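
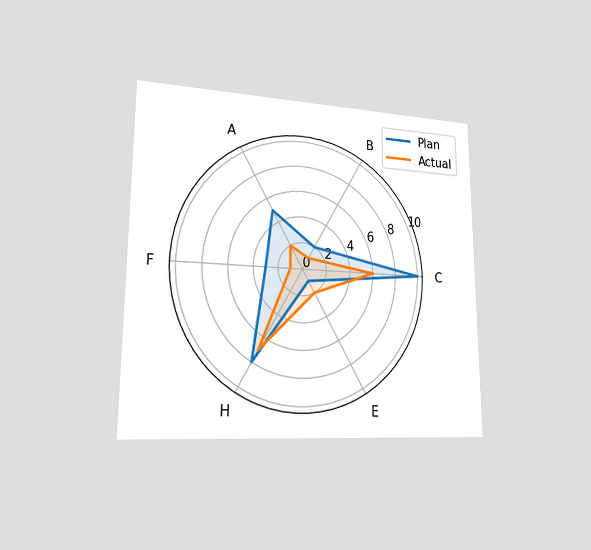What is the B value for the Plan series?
The chart is viewed slightly from the left. On the B axis, Plan reaches 2.

2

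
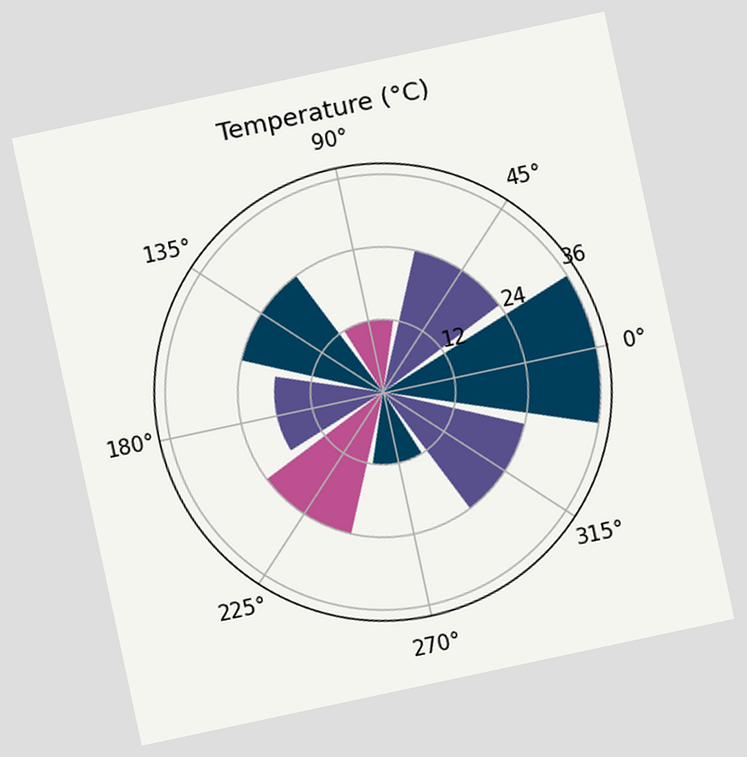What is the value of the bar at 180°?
18°C

The chart is tilted about 12° counter-clockwise. The bar at 180° reaches 18°C on the radial axis.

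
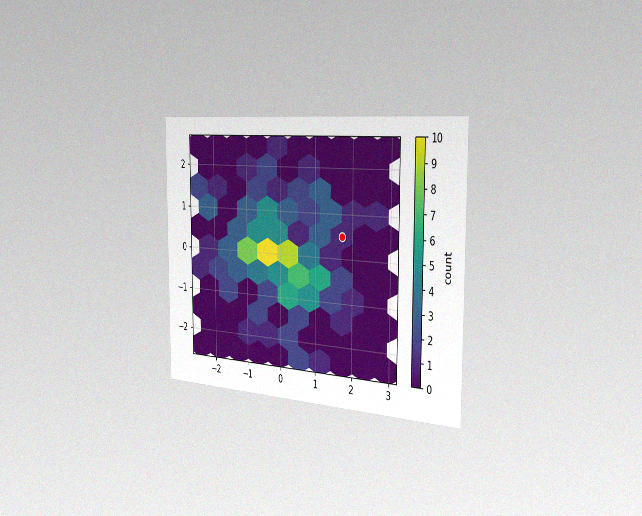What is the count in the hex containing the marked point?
1

The chart is viewed slightly from the right, with some photo noise. The marked hex reads 1 on the colorbar.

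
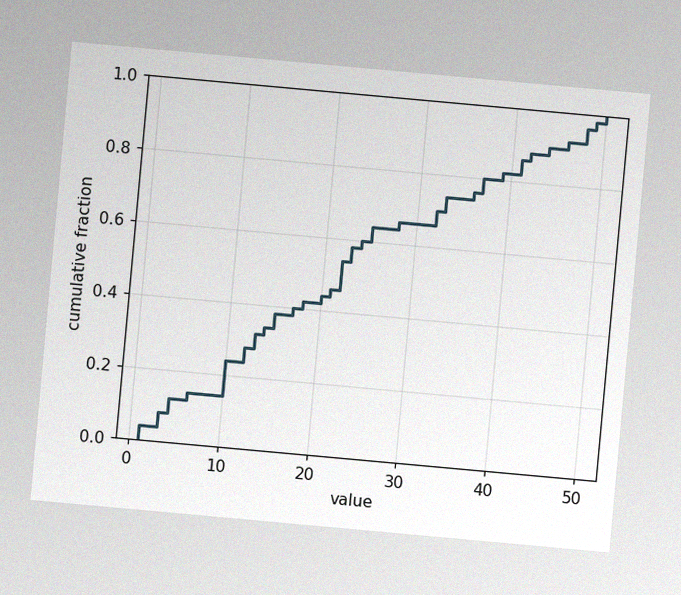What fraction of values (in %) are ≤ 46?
The chart is tilted about 5° clockwise, with some photo noise. At x=46 the ECDF step is at 92%.

92%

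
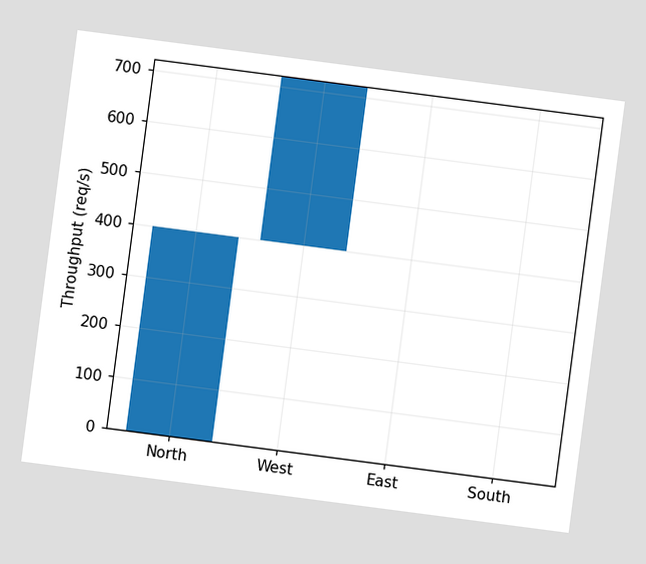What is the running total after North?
400req/s

The chart is tilted about 7° clockwise. After North the running total reaches 400req/s.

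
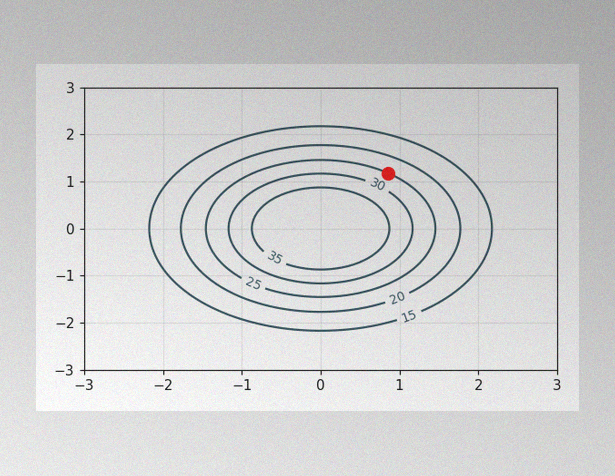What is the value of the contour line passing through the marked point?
The image has some photo noise and uneven lighting. The marked point sits on the contour labelled 25.

25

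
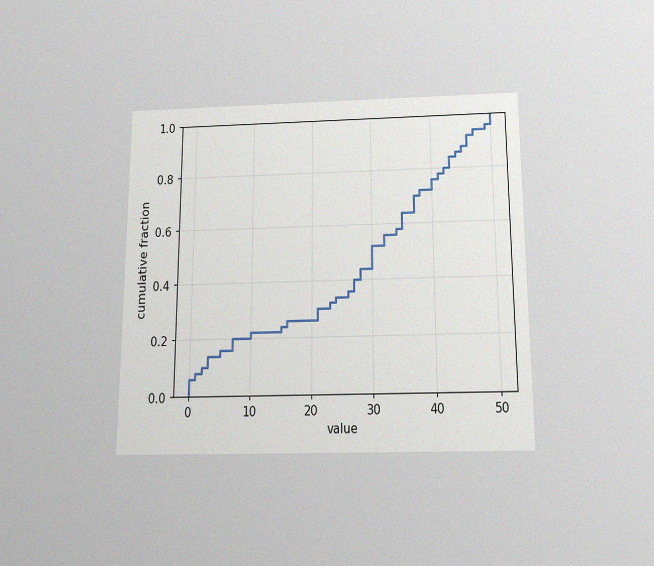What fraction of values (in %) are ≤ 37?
The chart is viewed slightly from below, with some photo noise. At x=37 the ECDF step is at 70%.

70%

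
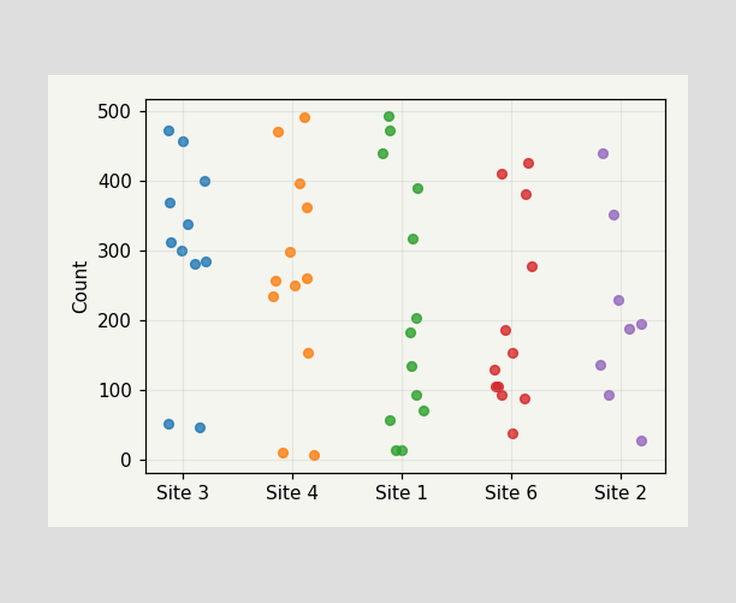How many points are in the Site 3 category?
11

Counting the markers in the Site 3 column gives 11.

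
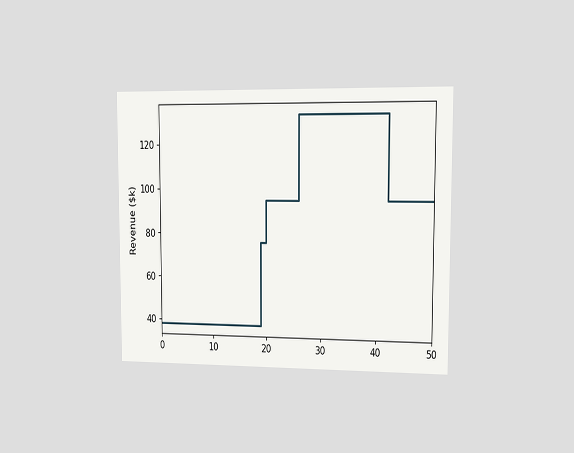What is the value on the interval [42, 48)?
The chart is viewed slightly from the right. On [42, 48) the step sits at $95k.

$95k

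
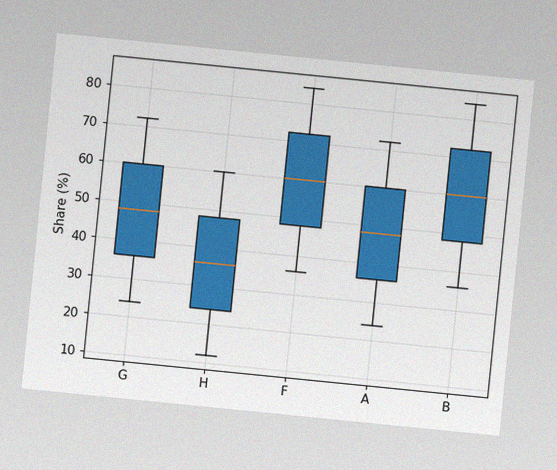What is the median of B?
60%

The chart is tilted about 6° clockwise, with some photo noise. The median line in the B box sits at 60%.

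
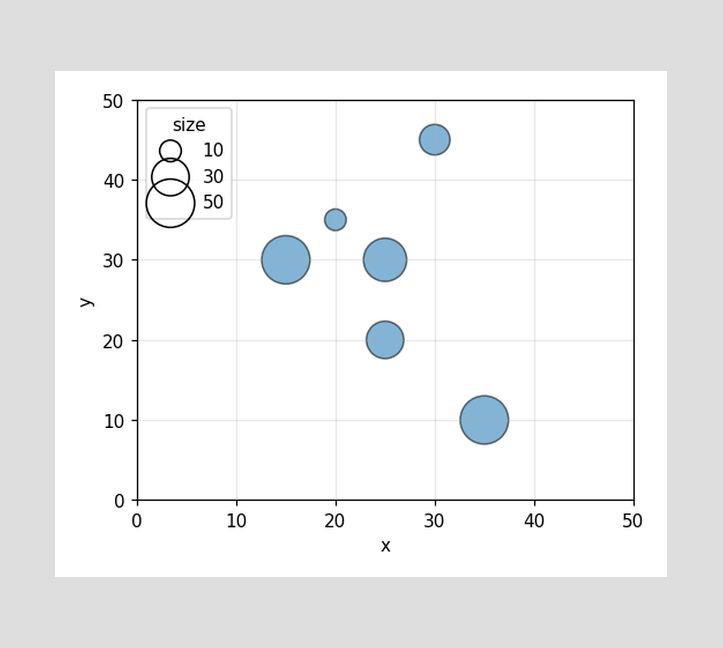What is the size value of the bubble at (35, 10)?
50

Matching the bubble at (35, 10) against the size legend gives 50.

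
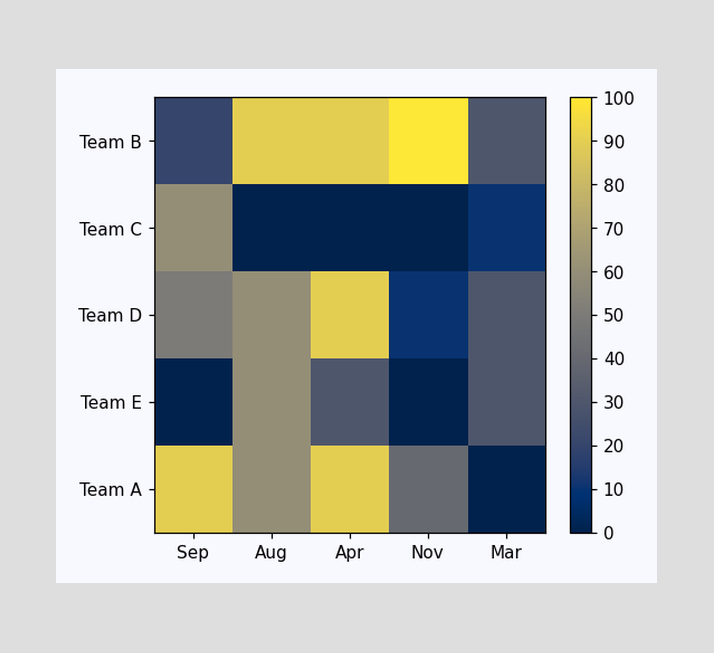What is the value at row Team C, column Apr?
Matching cell (Team C, Apr) against the colorbar gives 0.

0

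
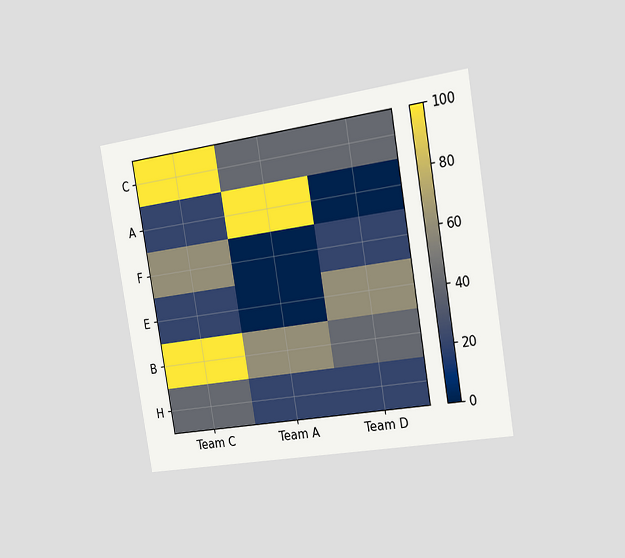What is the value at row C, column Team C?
100

The chart is tilted about 9° counter-clockwise and viewed slightly from the right. Matching cell (C, Team C) against the colorbar gives 100.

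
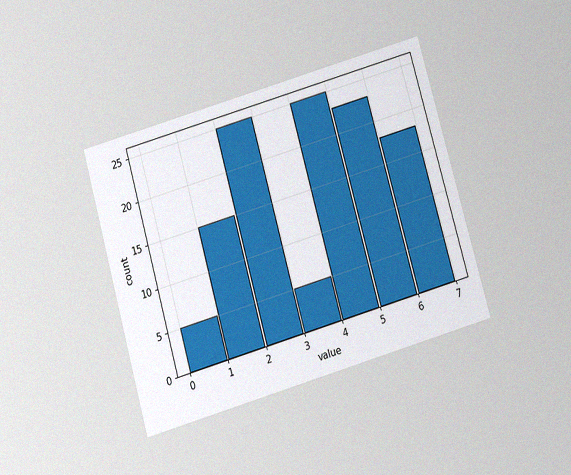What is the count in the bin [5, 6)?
23

The chart is tilted about 16° counter-clockwise and viewed slightly from below, with some photo noise. The [5, 6) bin has height 23.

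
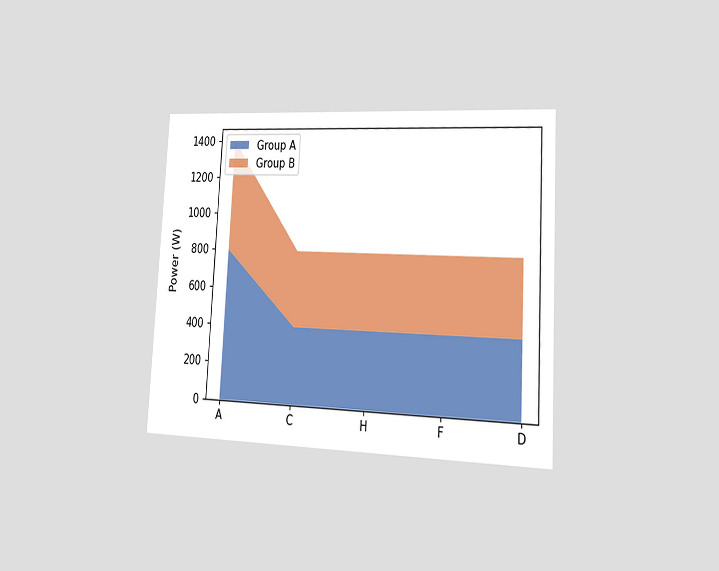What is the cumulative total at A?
The chart is tilted about 3° clockwise and viewed slightly from the right. The stacked total at A reaches 1400W.

1400W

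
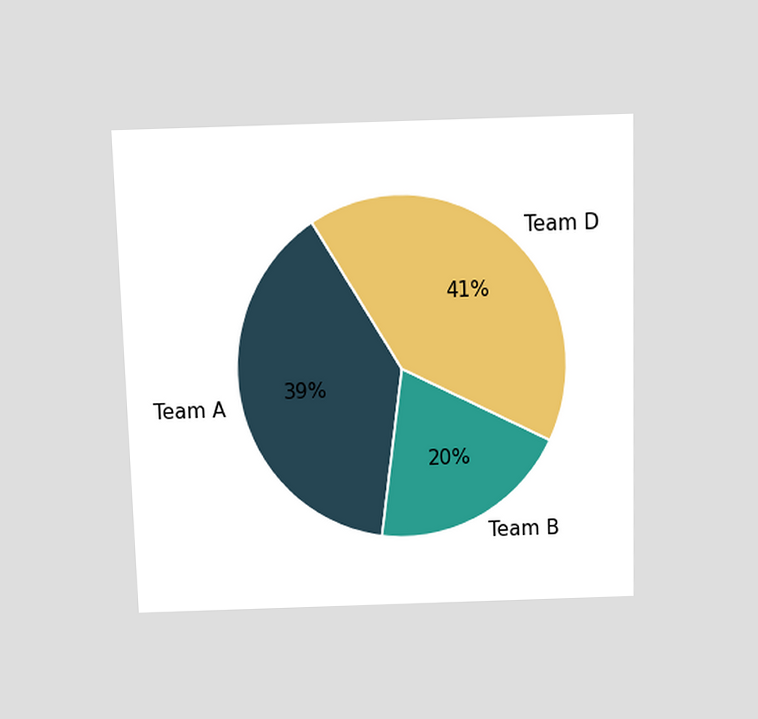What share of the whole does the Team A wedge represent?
39%

The chart is viewed slightly from above. The Team A slice takes up 39% of the pie.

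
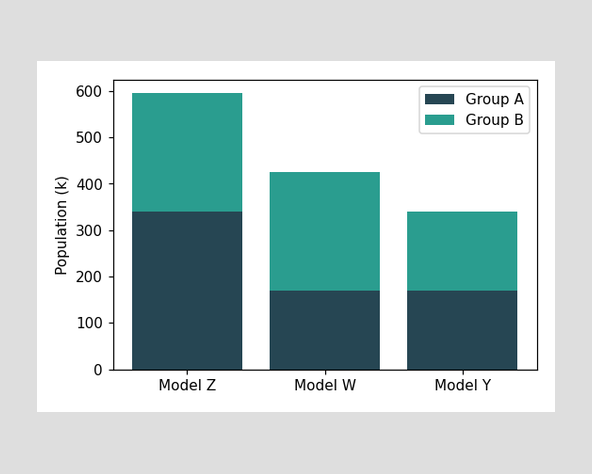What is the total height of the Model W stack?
The Model W stack's top reaches 425k on the y-axis.

425k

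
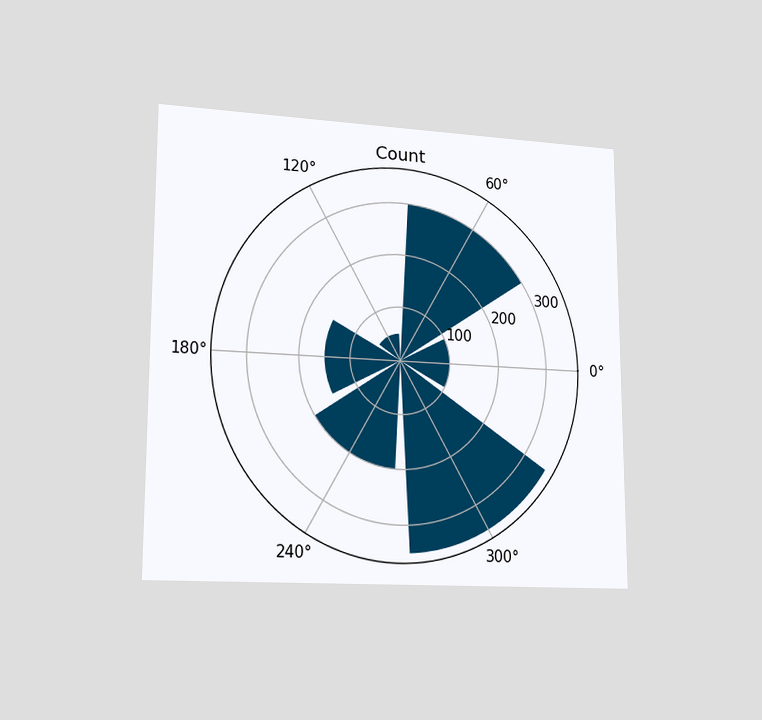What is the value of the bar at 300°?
The chart is viewed slightly from the left. The bar at 300° reaches 350 on the radial axis.

350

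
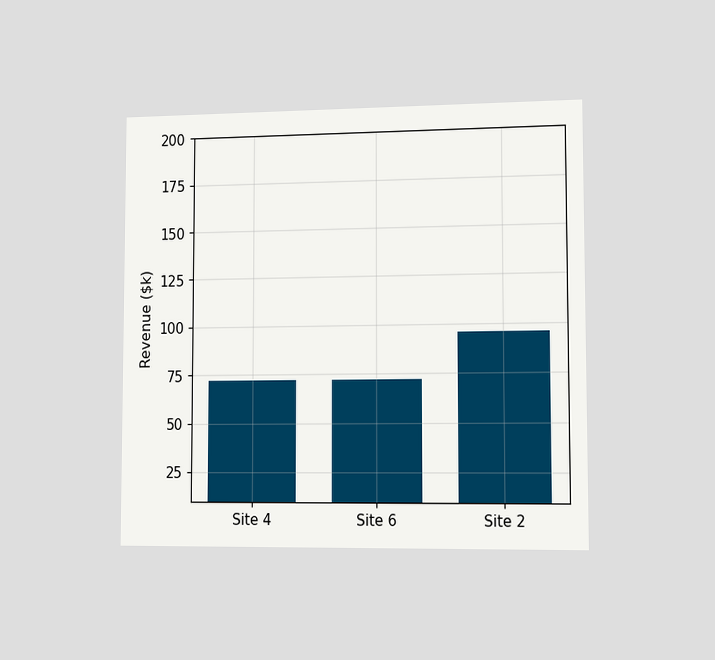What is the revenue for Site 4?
$72k

The chart is viewed slightly from the right. Reading along the chart's y-axis, the Site 4 bar reaches $72k.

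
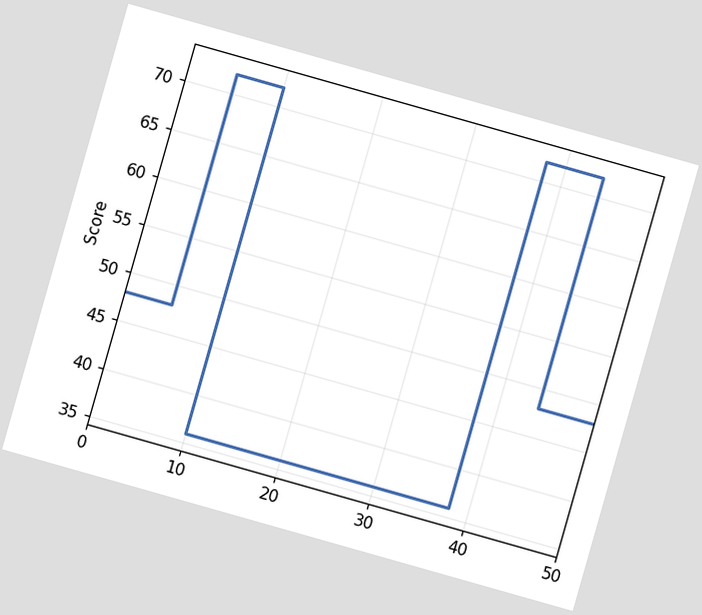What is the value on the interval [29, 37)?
36

The chart is tilted about 16° clockwise. On [29, 37) the step sits at 36.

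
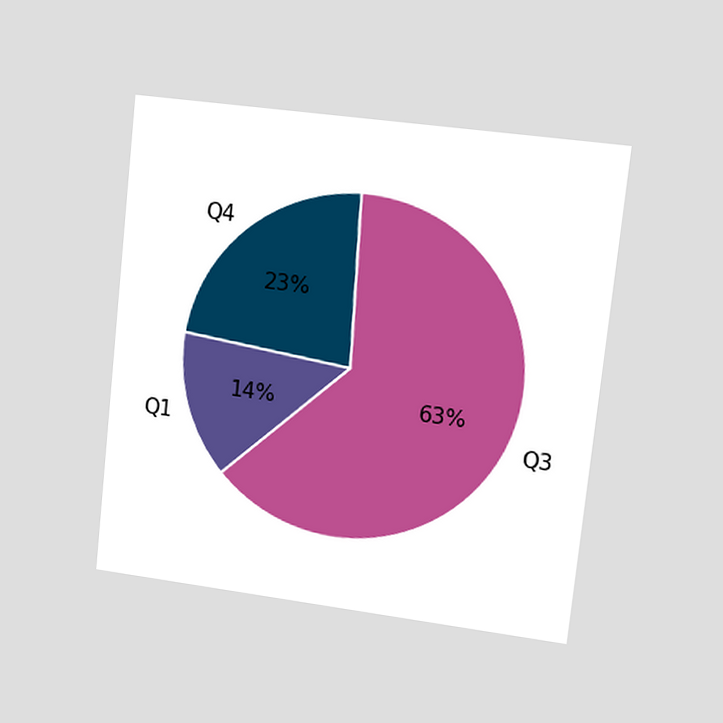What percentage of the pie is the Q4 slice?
The chart is tilted about 6° clockwise and viewed slightly from the right. The Q4 slice takes up 23% of the pie.

23%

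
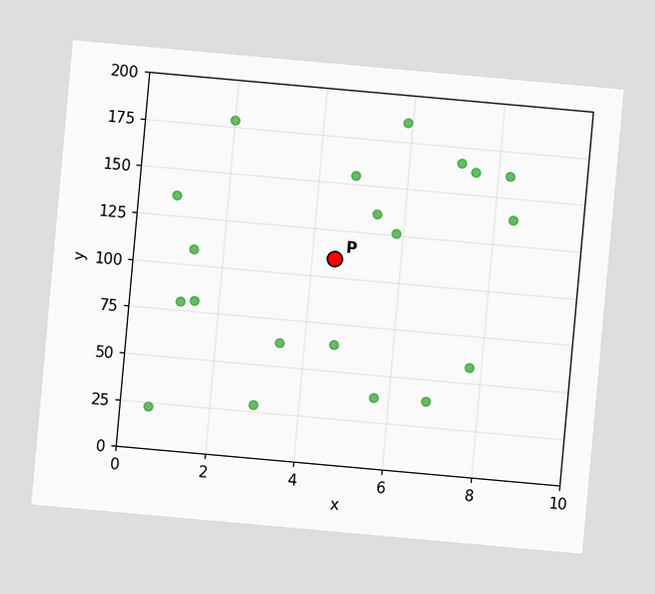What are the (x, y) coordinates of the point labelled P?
The chart is tilted about 5° clockwise. Following the gridlines from P to each axis, P sits at (4.5, 110).

(4.5, 110)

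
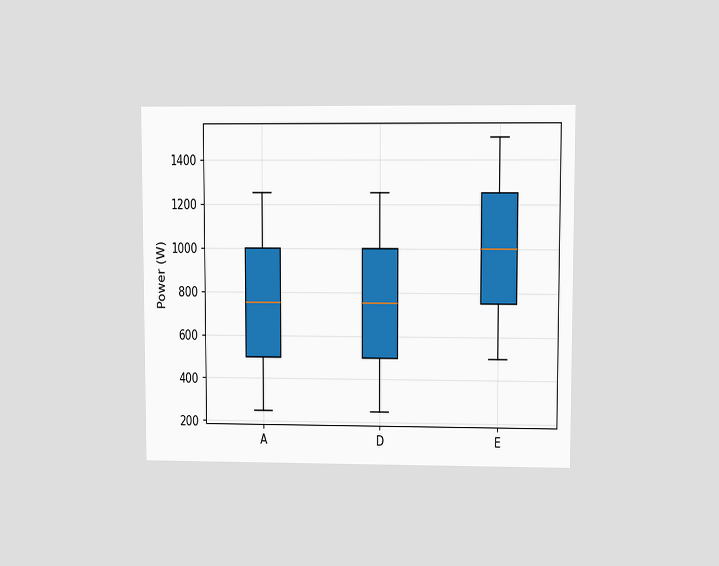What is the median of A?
750W

The chart is viewed at a slight angle. The median line in the A box sits at 750W.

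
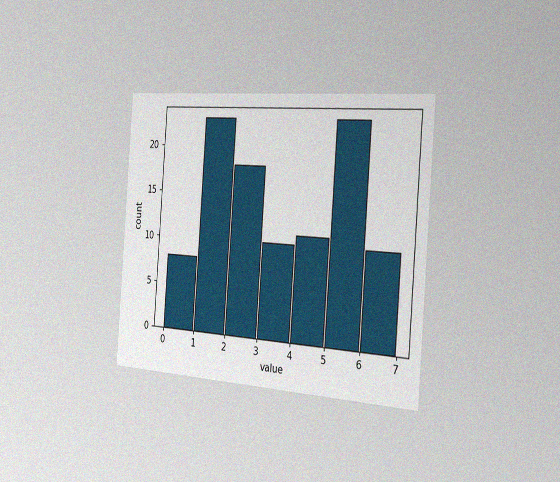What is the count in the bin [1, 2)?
23

The chart is tilted about 4° clockwise and viewed slightly from the right, with some photo noise. The [1, 2) bin has height 23.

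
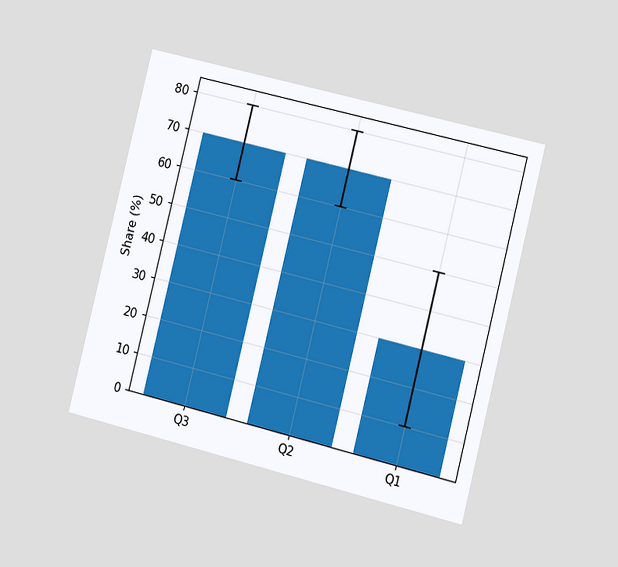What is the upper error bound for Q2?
80%

The chart is tilted about 14° clockwise and viewed slightly from the right. The Q2 bar's upper whisker reaches 80%.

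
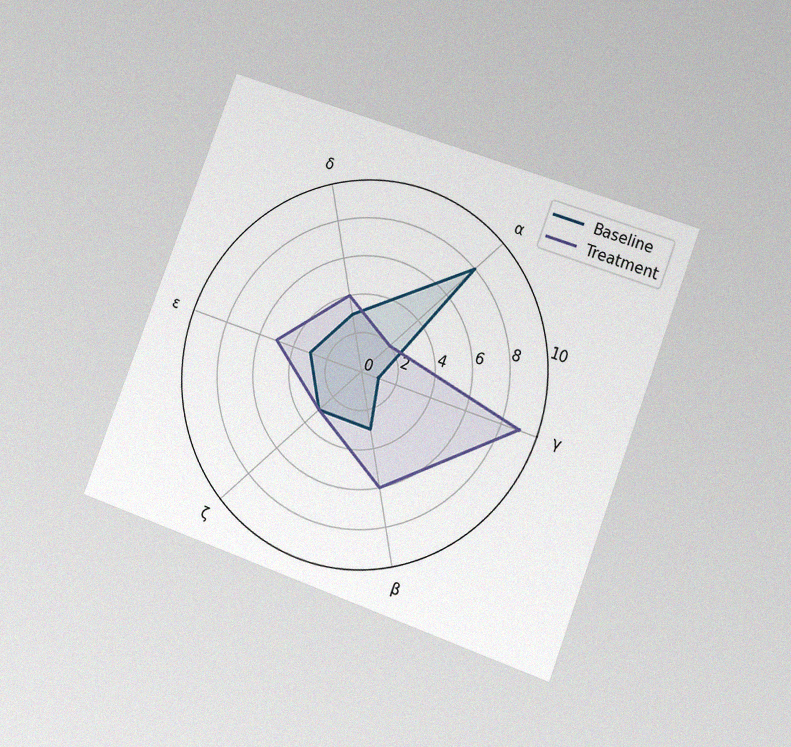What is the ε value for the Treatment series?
5

The chart is tilted about 20° clockwise and viewed at a slight angle, with some photo noise. On the ε axis, Treatment reaches 5.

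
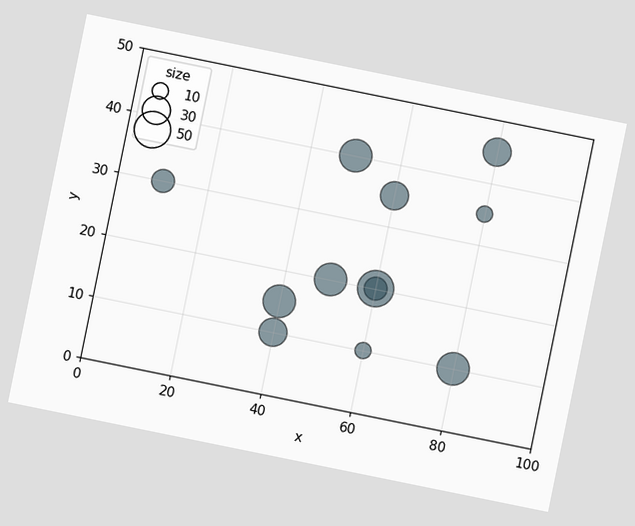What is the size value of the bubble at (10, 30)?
The chart is tilted about 11° clockwise. Matching the bubble at (10, 30) against the size legend gives 20.

20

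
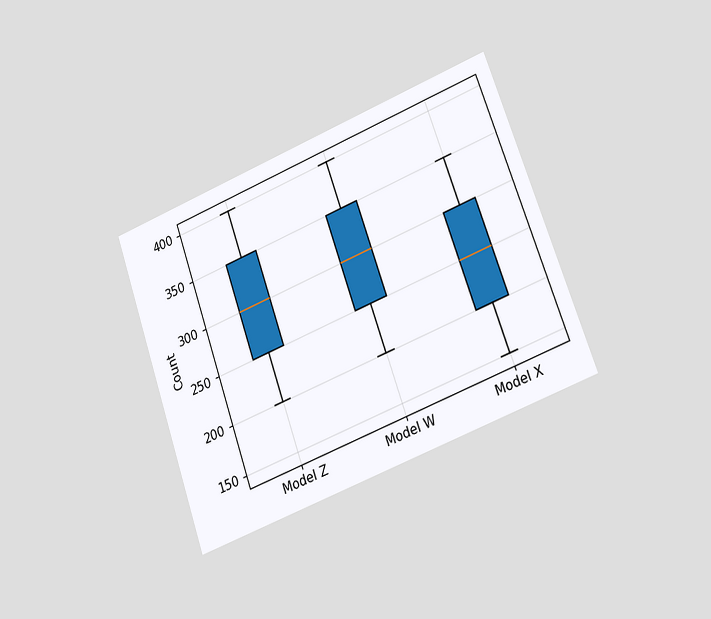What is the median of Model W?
300

The chart is tilted about 19° counter-clockwise and viewed slightly from the right. The median line in the Model W box sits at 300.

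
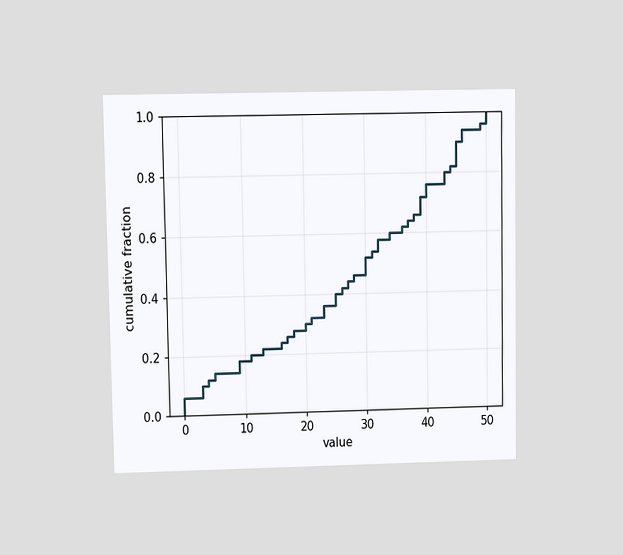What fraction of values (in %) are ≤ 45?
The chart is viewed at a slight angle. At x=45 the ECDF step is at 90%.

90%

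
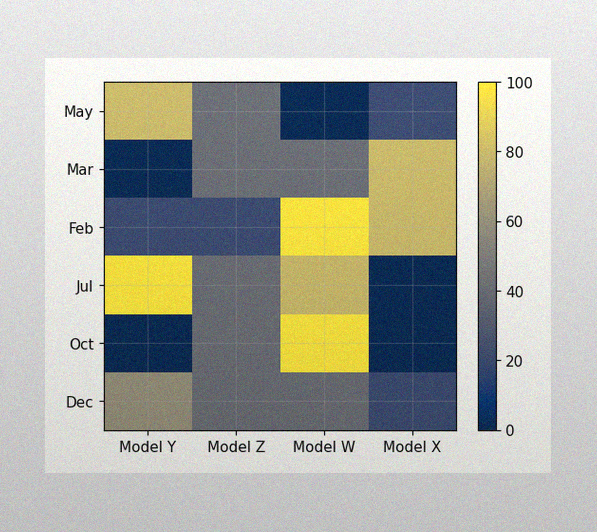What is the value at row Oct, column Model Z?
40

The image has some photo noise and uneven lighting. Matching cell (Oct, Model Z) against the colorbar gives 40.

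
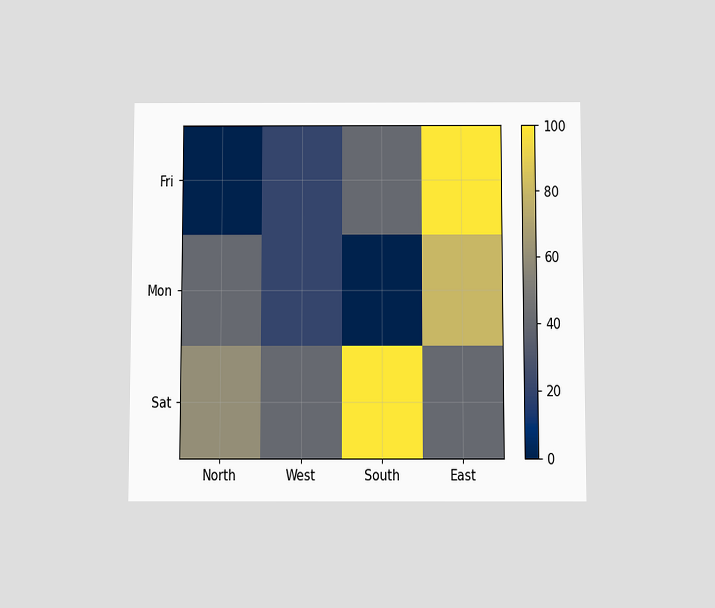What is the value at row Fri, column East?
100

The chart is viewed slightly from below. Matching cell (Fri, East) against the colorbar gives 100.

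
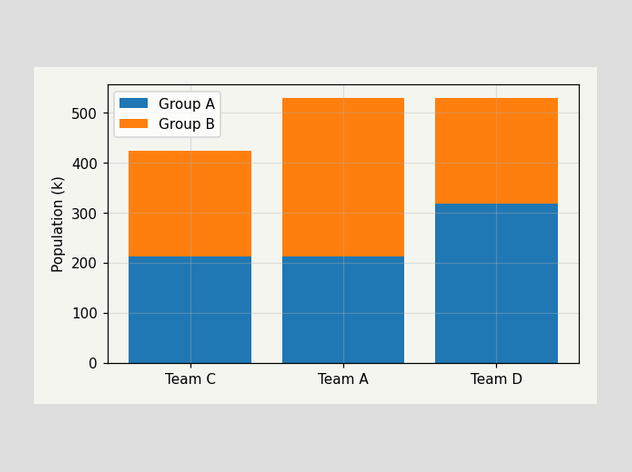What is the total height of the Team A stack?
The Team A stack's top reaches 530k on the y-axis.

530k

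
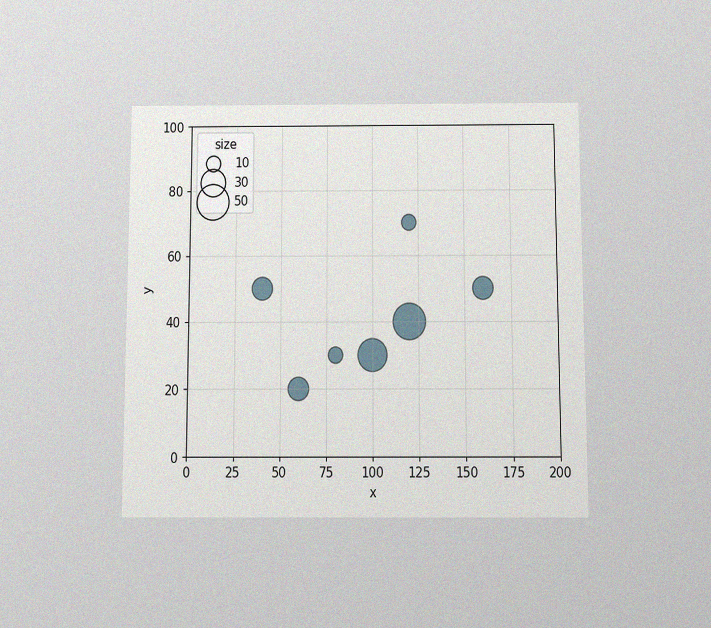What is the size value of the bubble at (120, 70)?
10

The chart is viewed slightly from below, with some photo noise. Matching the bubble at (120, 70) against the size legend gives 10.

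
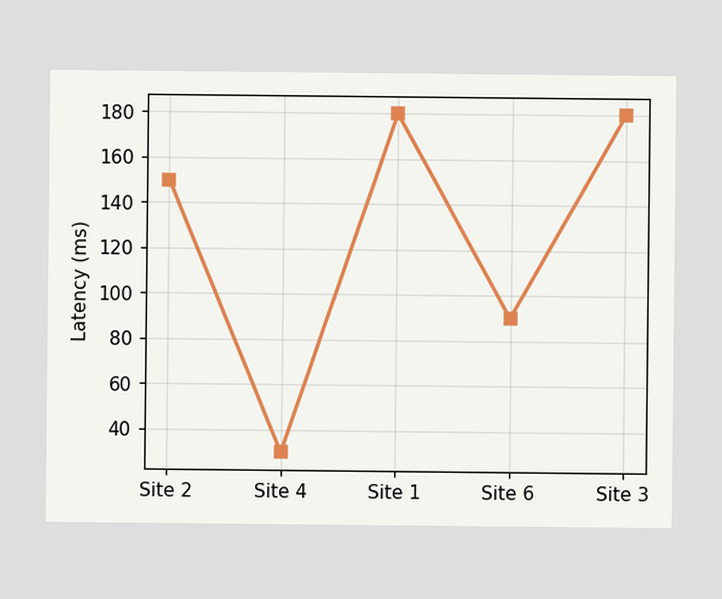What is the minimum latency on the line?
30ms

The lowest point is at Site 4, and reading across to the y-axis gives 30ms.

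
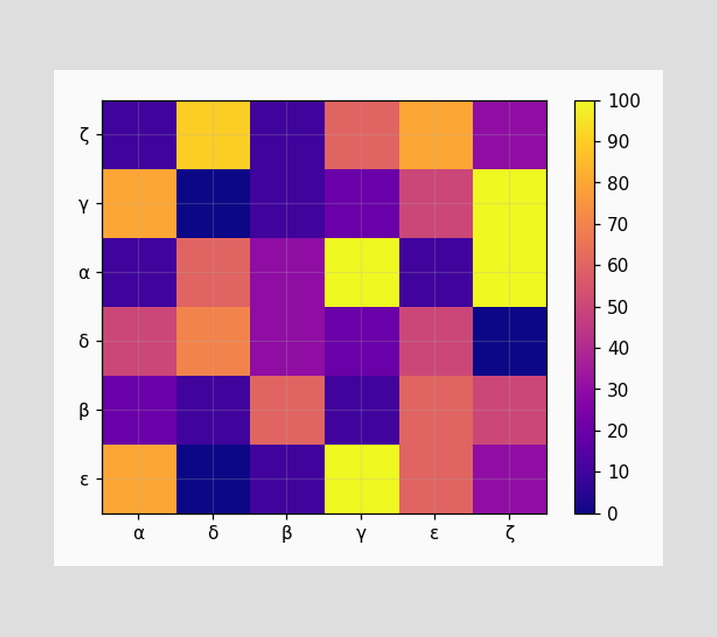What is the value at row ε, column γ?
Matching cell (ε, γ) against the colorbar gives 100.

100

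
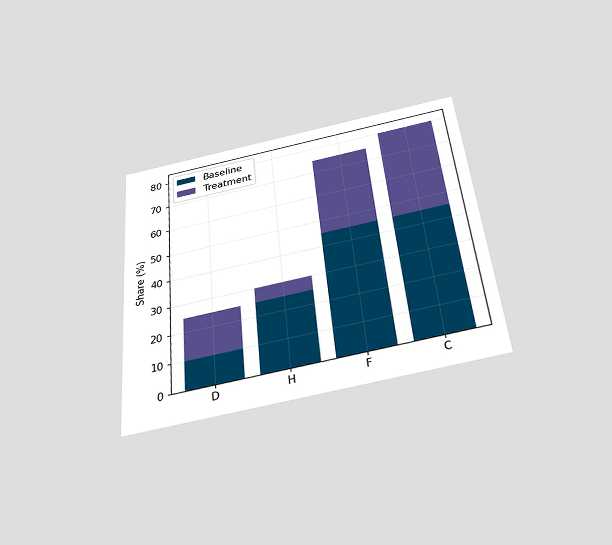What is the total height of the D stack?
The chart is tilted about 5° counter-clockwise and viewed slightly from below. The D stack's top reaches 25% on the y-axis.

25%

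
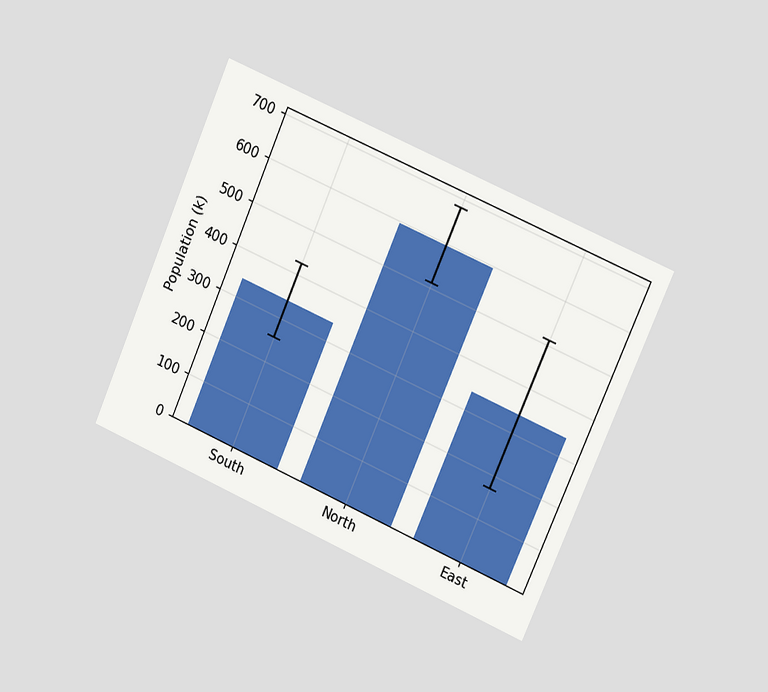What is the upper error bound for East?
510k

The chart is tilted about 23° clockwise and viewed slightly from the right. The East bar's upper whisker reaches 510k.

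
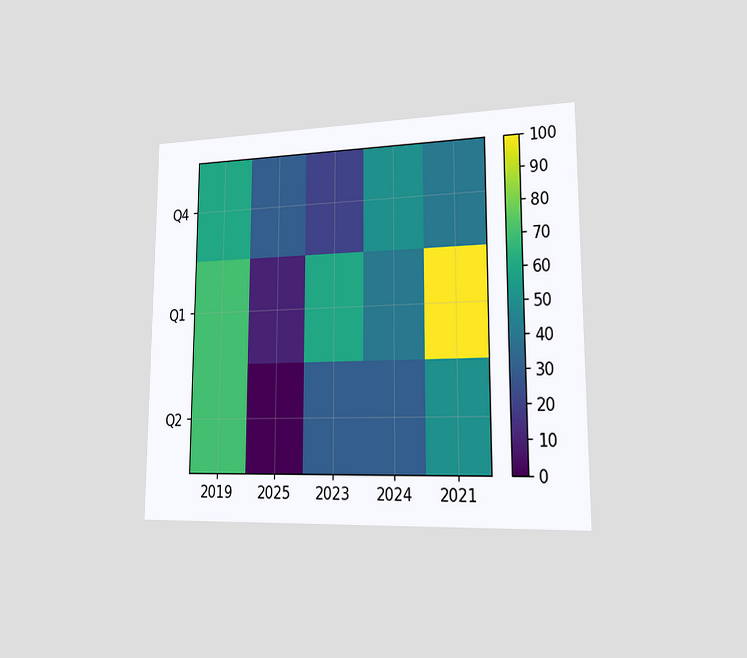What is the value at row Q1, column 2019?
The chart is viewed slightly from the right. Matching cell (Q1, 2019) against the colorbar gives 70.

70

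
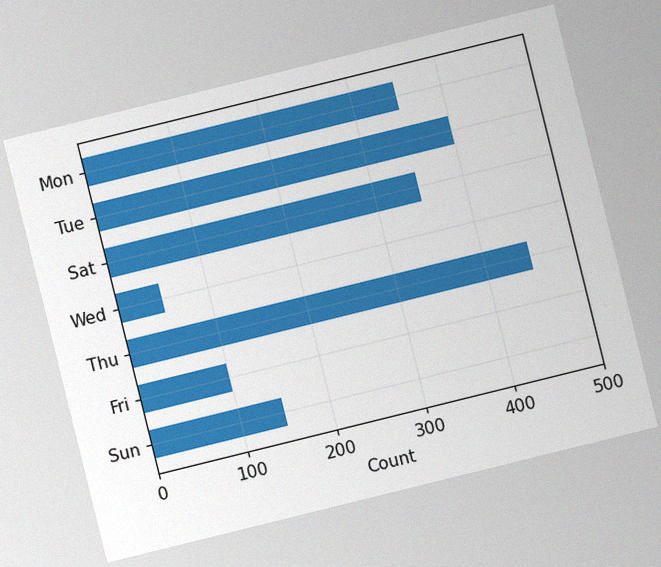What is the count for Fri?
100

The chart is tilted about 14° counter-clockwise, with some photo noise. Reading along the chart's x-axis, the Fri bar reaches 100.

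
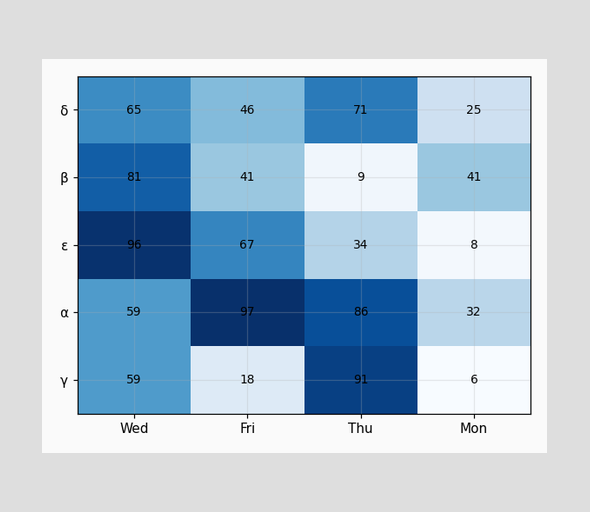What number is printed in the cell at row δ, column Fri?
46

The (δ, Fri) cell reads 46.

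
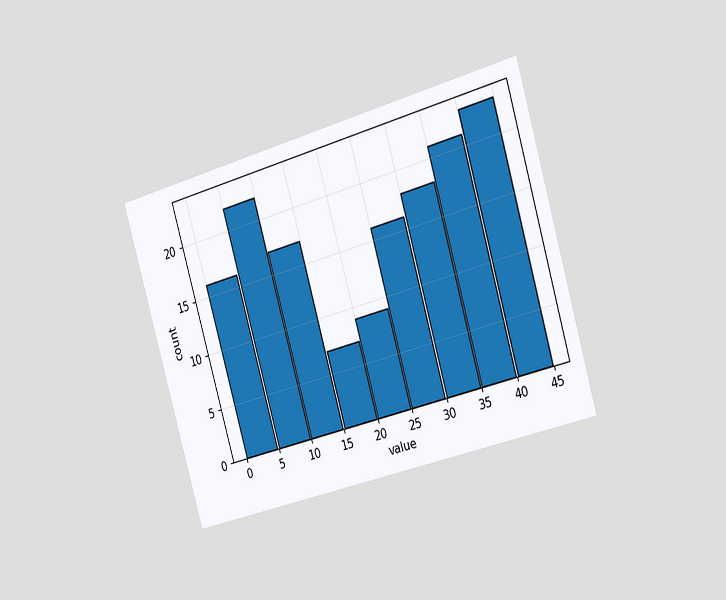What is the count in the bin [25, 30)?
16

The chart is tilted about 16° counter-clockwise and viewed slightly from the right. The [25, 30) bin has height 16.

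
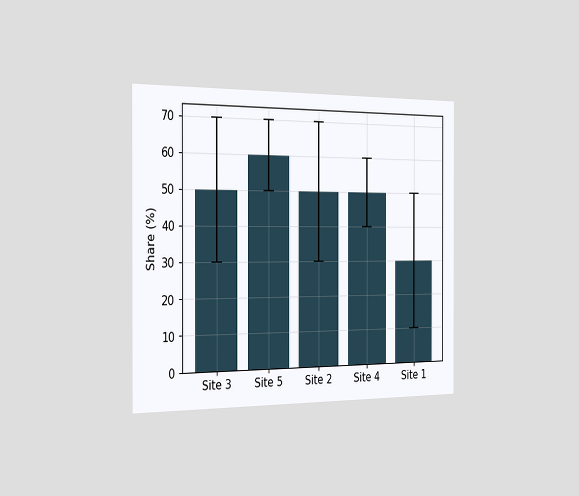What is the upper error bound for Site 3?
70%

The chart is viewed slightly from the left. The Site 3 bar's upper whisker reaches 70%.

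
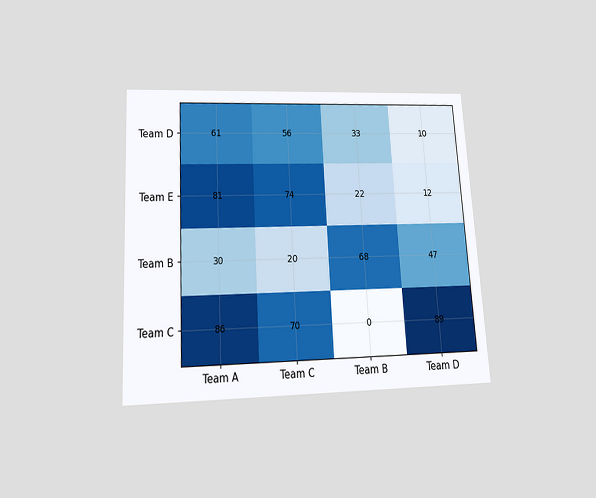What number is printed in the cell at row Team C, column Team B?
0

The chart is tilted about 3° counter-clockwise and viewed slightly from below. The (Team C, Team B) cell reads 0.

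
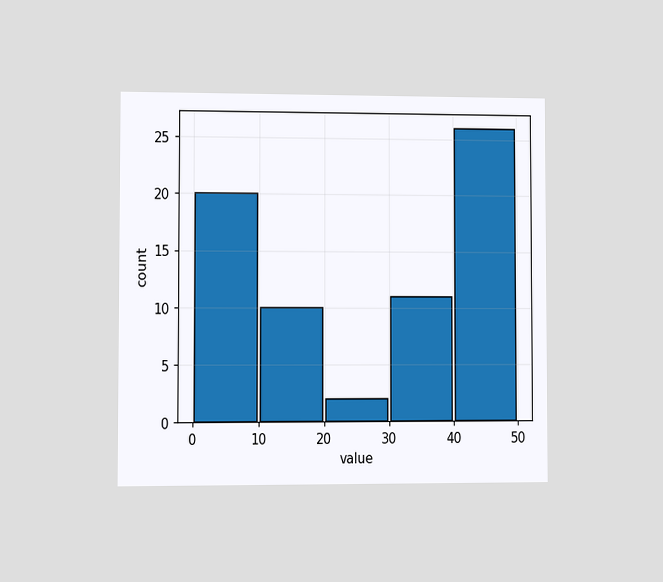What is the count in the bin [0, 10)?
20

The chart is viewed at a slight angle. The [0, 10) bin has height 20.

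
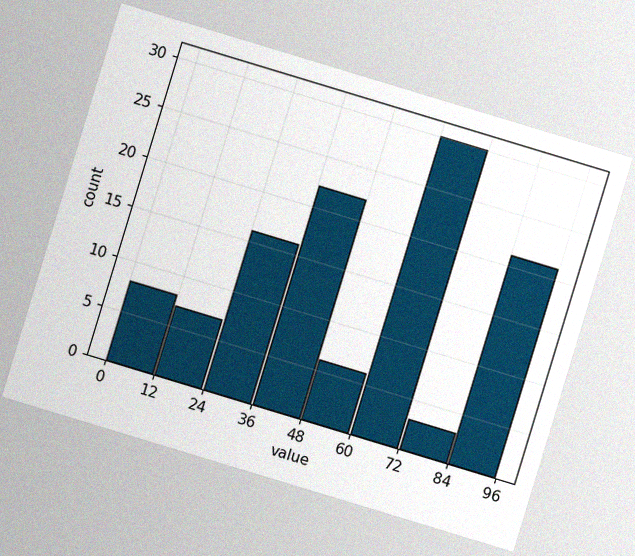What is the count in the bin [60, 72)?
The chart is tilted about 17° clockwise, with some photo noise. The [60, 72) bin has height 30.

30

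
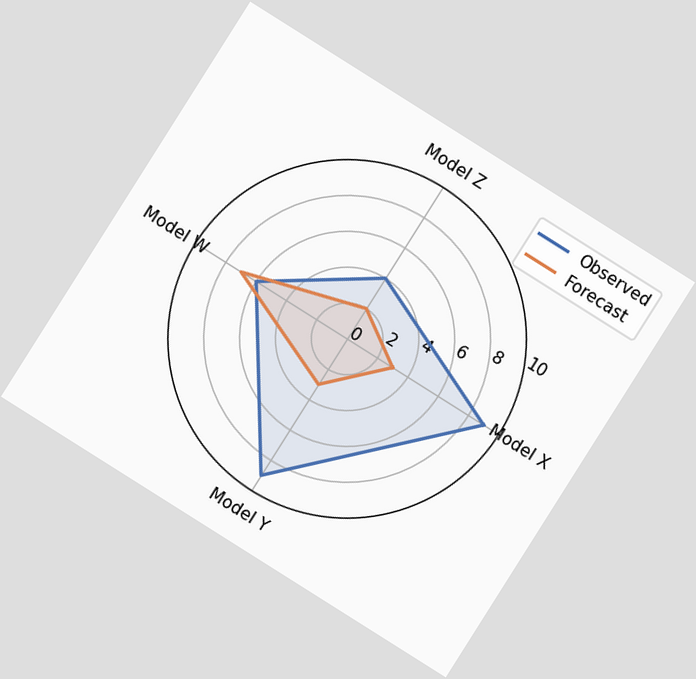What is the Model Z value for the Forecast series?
2

The chart is tilted about 32° clockwise. On the Model Z axis, Forecast reaches 2.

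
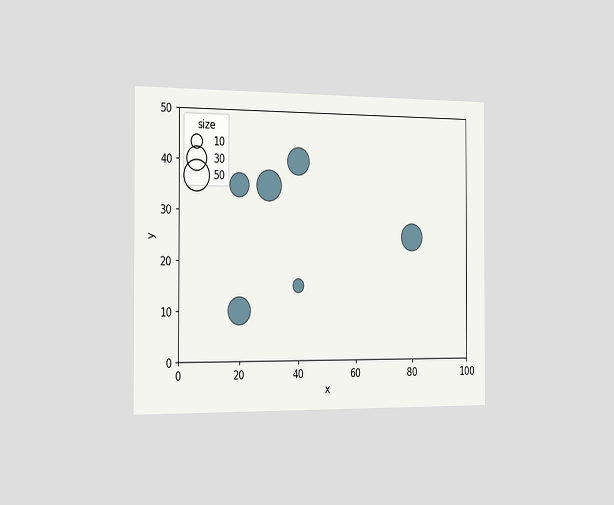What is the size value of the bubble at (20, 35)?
30

The chart is viewed slightly from the left. Matching the bubble at (20, 35) against the size legend gives 30.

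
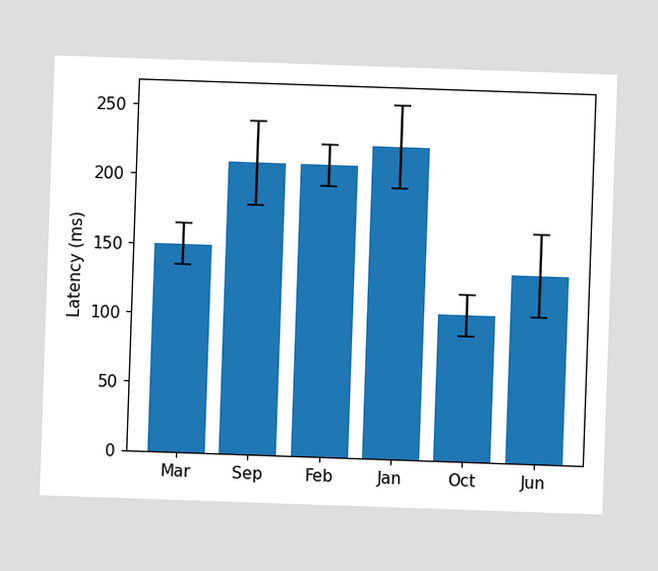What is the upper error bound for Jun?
165ms

The Jun bar's upper whisker reaches 165ms.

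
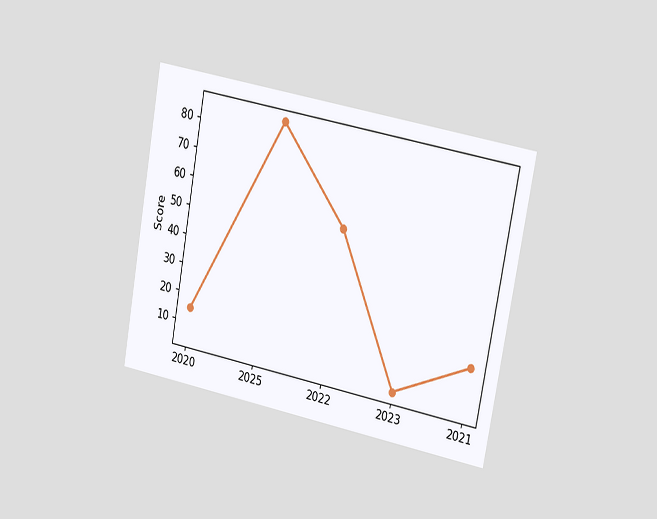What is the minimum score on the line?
5

The chart is tilted about 10° clockwise and viewed slightly from the right. The lowest point is at 2023, and reading across to the y-axis gives 5.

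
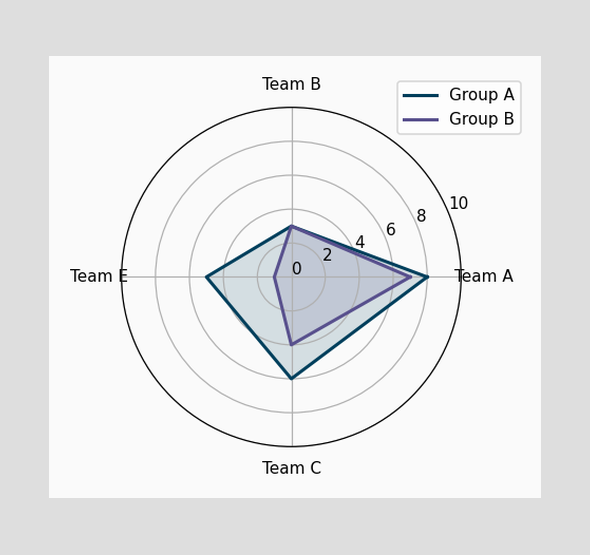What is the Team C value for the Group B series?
4

On the Team C axis, Group B reaches 4.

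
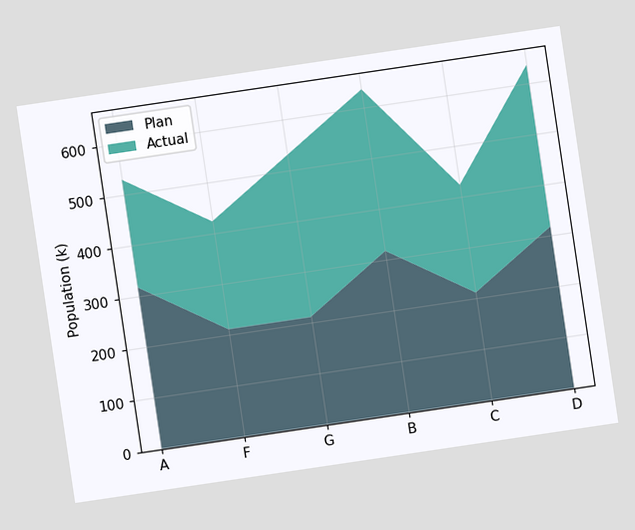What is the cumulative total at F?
424k

The chart is tilted about 8° counter-clockwise. The stacked total at F reaches 424k.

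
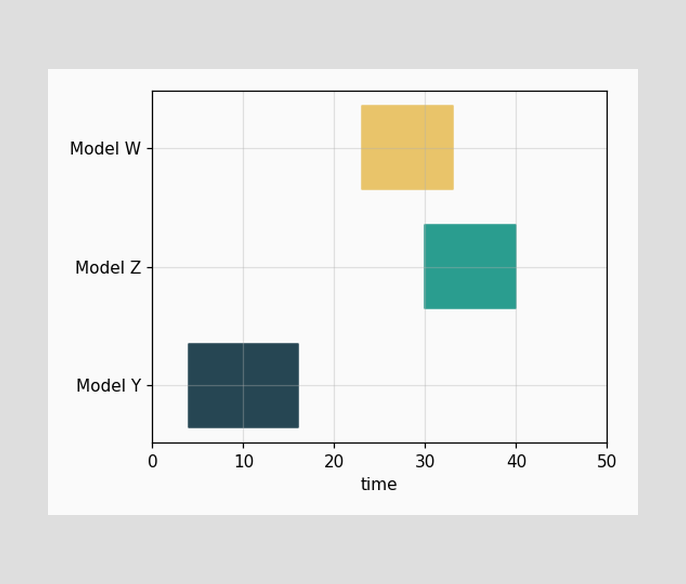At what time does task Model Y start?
4

The Model Y bar begins at t=4.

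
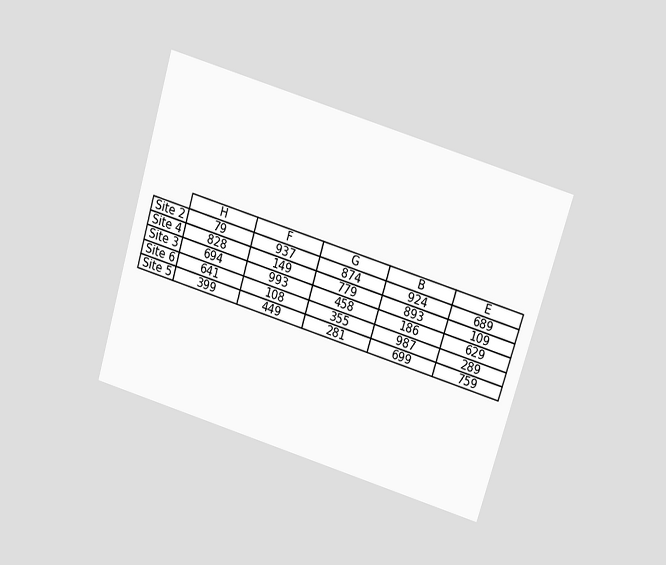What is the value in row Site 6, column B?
The chart is tilted about 17° clockwise and viewed slightly from above. The (Site 6, B) cell reads 987.

987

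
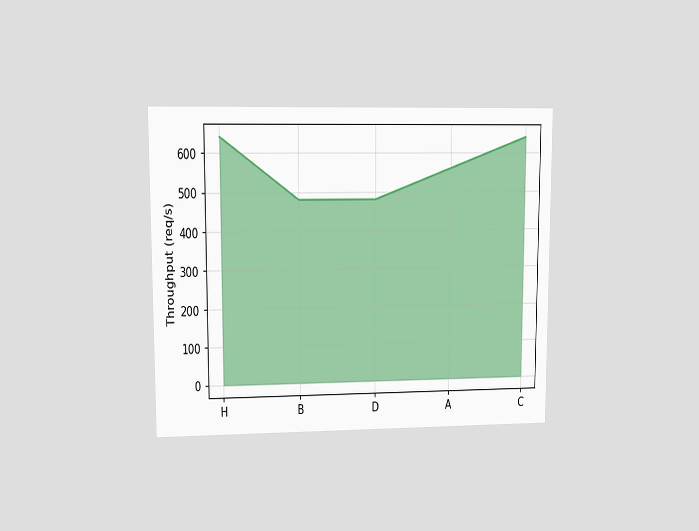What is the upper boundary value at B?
480req/s

The chart is viewed at a slight angle. At B the upper boundary is at 480req/s.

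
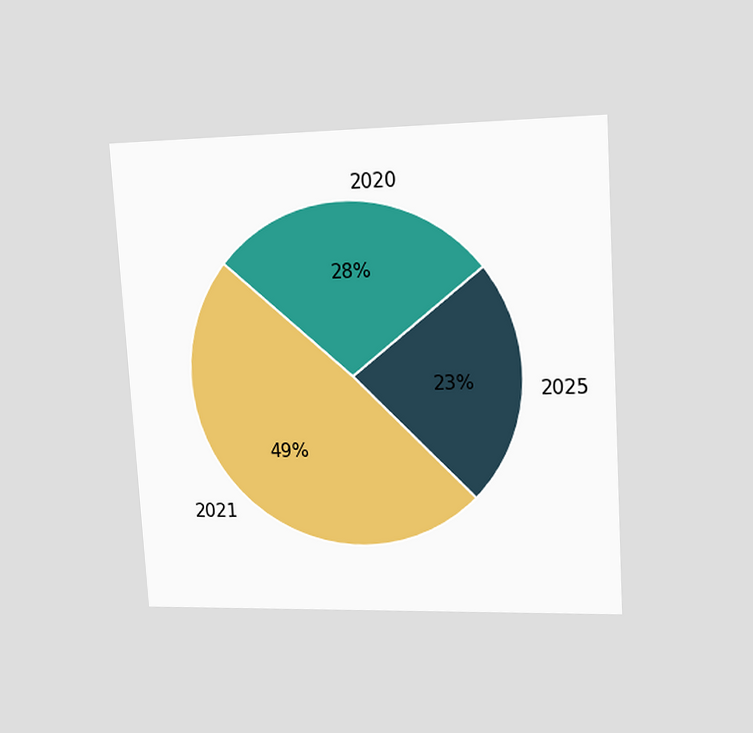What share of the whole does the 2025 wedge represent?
The chart is tilted about 3° counter-clockwise and viewed at a slight angle. The 2025 slice takes up 23% of the pie.

23%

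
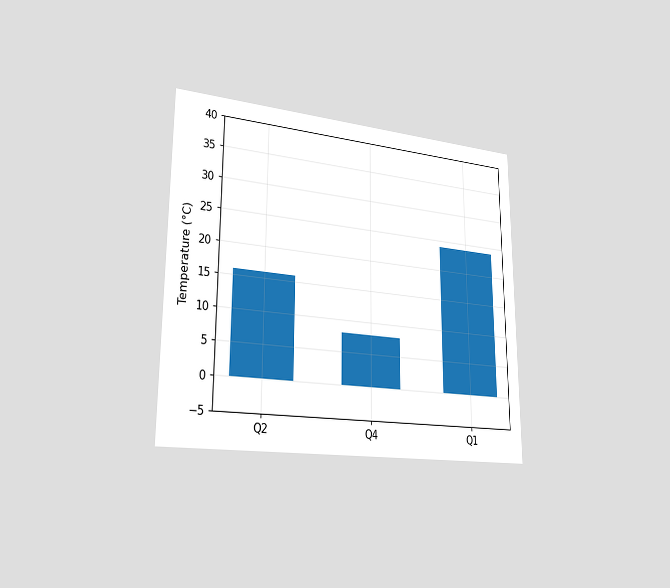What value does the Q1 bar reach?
24°C

The chart is viewed slightly from the left. Reading along the chart's y-axis, the Q1 bar reaches 24°C.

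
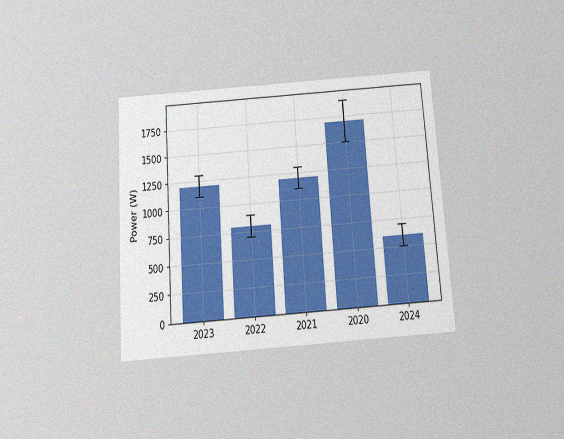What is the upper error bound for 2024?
700W

The chart is tilted about 4° counter-clockwise and viewed slightly from below, with some photo noise. The 2024 bar's upper whisker reaches 700W.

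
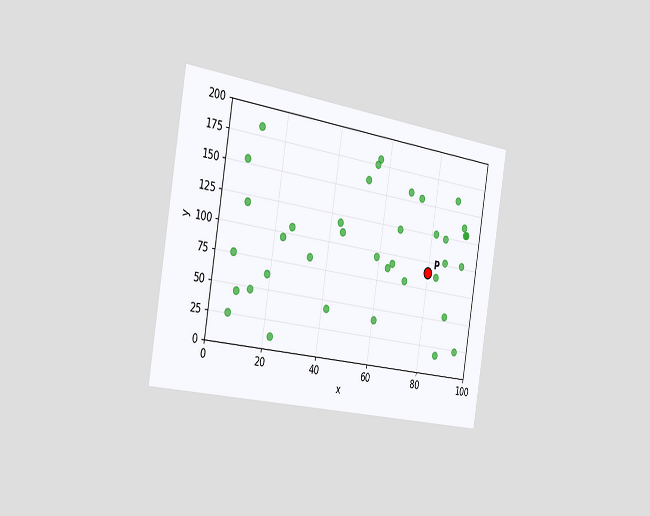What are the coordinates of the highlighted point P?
The chart is tilted about 9° clockwise and viewed slightly from the left. Following the gridlines from P to each axis, P sits at (80, 90).

(80, 90)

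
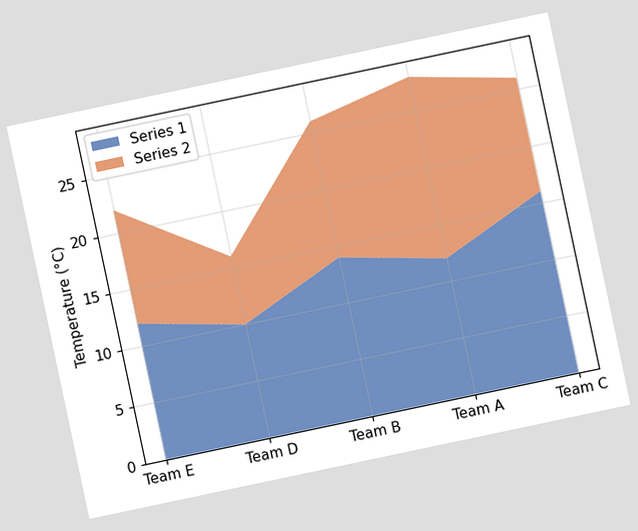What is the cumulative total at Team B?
The chart is tilted about 12° counter-clockwise. The stacked total at Team B reaches 26°C.

26°C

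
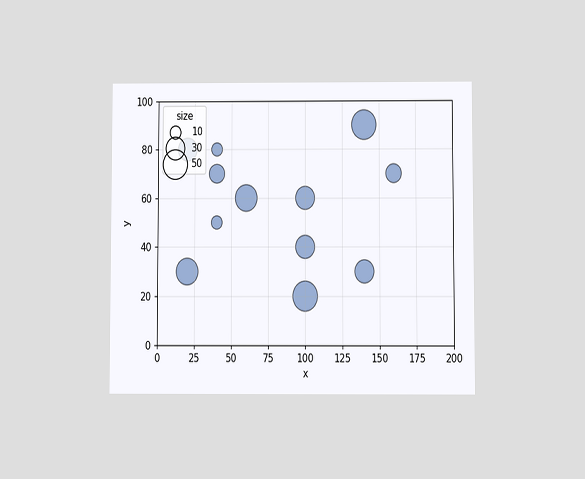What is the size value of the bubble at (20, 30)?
The chart is viewed at a slight angle. Matching the bubble at (20, 30) against the size legend gives 40.

40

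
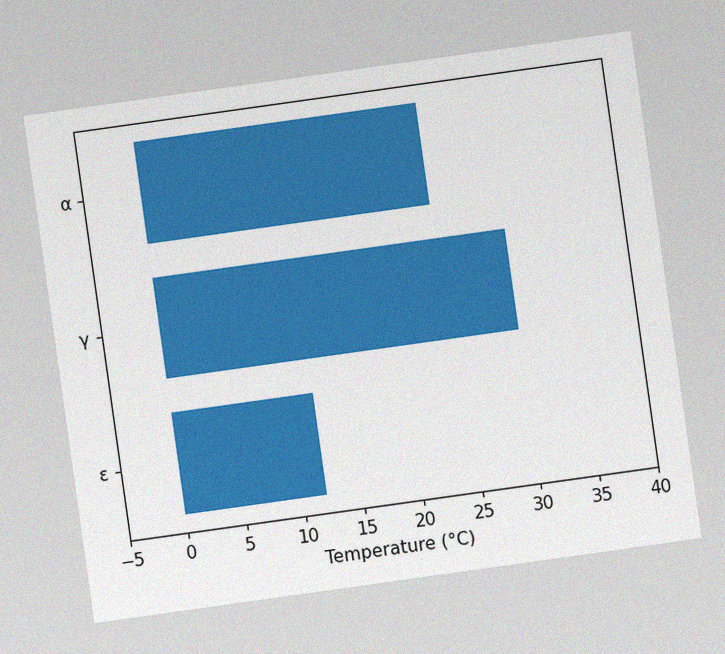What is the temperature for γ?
The chart is tilted about 8° counter-clockwise, with some photo noise. Reading along the chart's x-axis, the γ bar reaches 30°C.

30°C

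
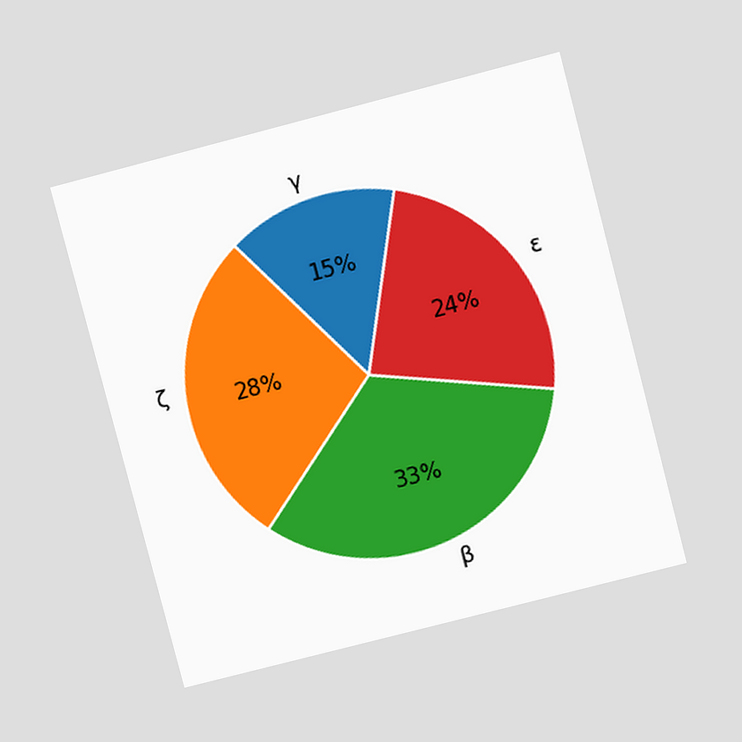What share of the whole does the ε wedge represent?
24%

The chart is tilted about 15° counter-clockwise and viewed at a slight angle. The ε slice takes up 24% of the pie.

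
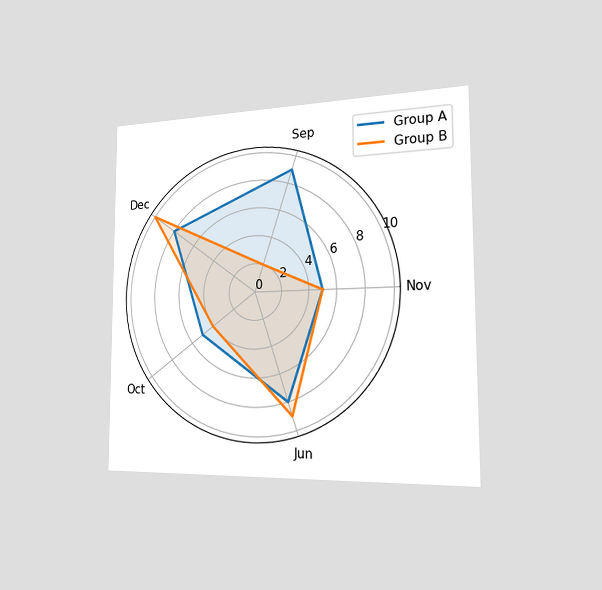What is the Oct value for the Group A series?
The chart is viewed slightly from the right. On the Oct axis, Group A reaches 5.

5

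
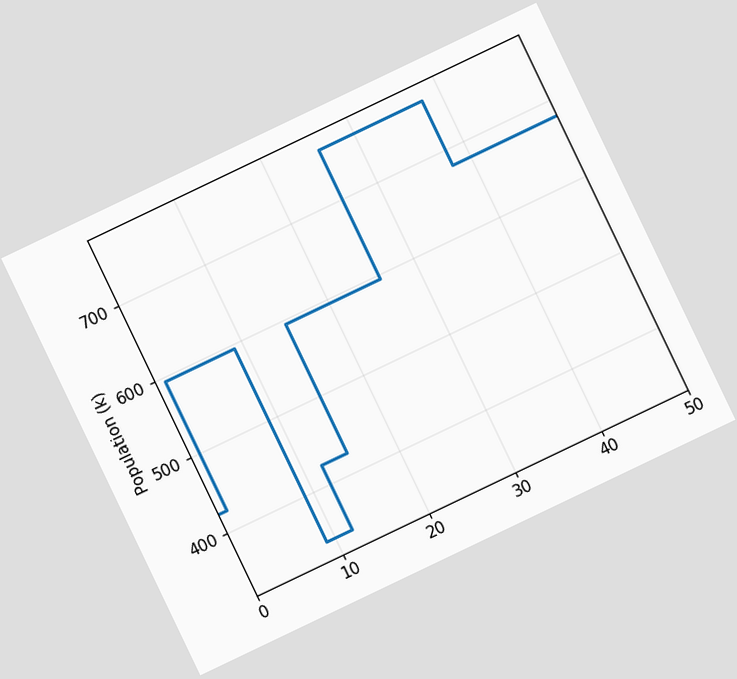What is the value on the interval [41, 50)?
680k

The chart is tilted about 26° counter-clockwise. On [41, 50) the step sits at 680k.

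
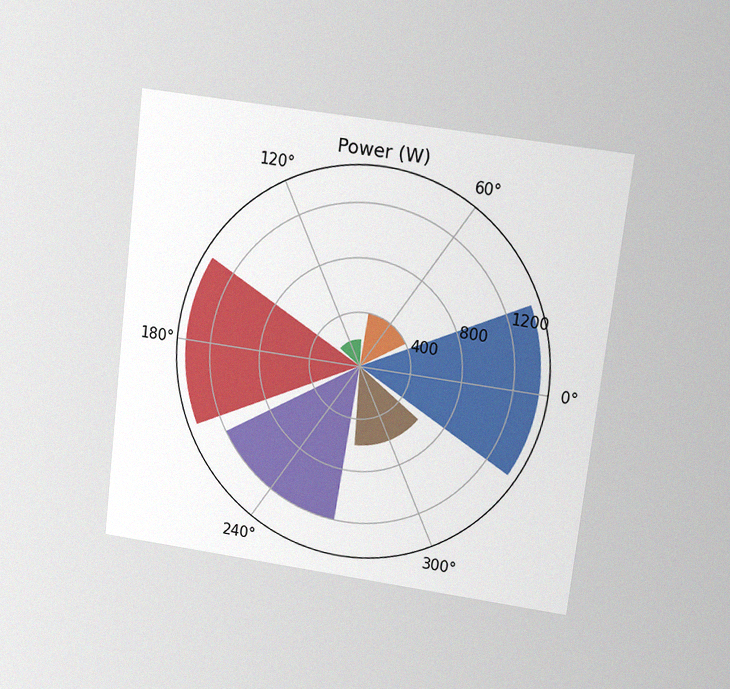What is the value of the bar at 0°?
1400W

The chart is tilted about 7° clockwise and viewed at a slight angle, with some photo noise. The bar at 0° reaches 1400W on the radial axis.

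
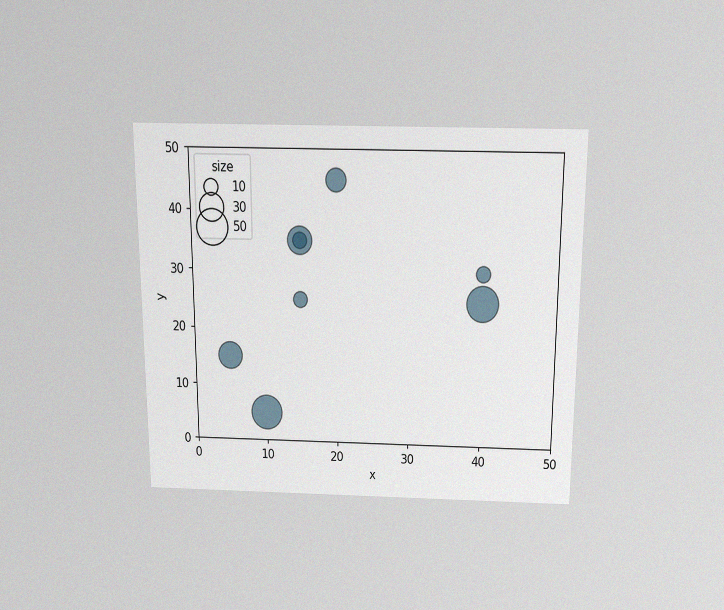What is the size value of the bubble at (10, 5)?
The chart is viewed slightly from above, with some photo noise. Matching the bubble at (10, 5) against the size legend gives 50.

50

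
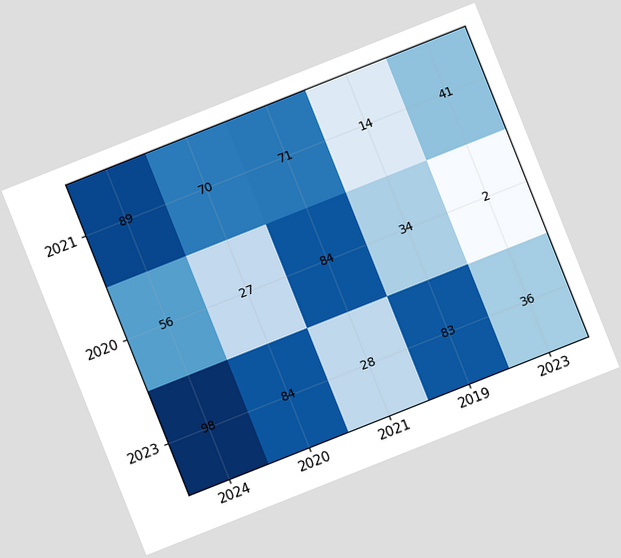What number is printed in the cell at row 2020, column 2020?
27

The chart is tilted about 22° counter-clockwise. The (2020, 2020) cell reads 27.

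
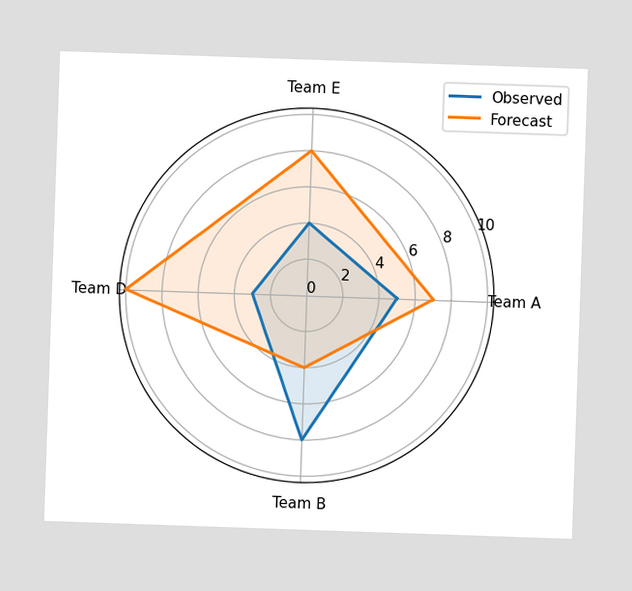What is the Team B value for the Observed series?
8

On the Team B axis, Observed reaches 8.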